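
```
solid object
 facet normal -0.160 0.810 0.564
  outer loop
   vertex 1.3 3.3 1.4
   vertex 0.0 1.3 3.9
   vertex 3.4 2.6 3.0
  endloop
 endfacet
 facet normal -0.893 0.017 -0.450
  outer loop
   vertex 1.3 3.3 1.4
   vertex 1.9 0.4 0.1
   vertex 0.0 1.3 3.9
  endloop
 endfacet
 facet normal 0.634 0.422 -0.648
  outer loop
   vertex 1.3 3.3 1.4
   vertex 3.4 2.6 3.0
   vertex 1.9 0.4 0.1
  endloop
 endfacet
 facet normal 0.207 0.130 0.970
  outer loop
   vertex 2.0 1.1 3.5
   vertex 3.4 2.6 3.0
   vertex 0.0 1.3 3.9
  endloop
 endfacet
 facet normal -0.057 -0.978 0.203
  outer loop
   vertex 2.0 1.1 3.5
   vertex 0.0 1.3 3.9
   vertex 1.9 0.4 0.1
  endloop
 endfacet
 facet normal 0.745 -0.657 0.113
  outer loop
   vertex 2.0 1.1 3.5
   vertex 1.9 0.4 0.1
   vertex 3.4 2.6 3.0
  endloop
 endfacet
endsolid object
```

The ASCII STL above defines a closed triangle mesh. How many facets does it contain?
6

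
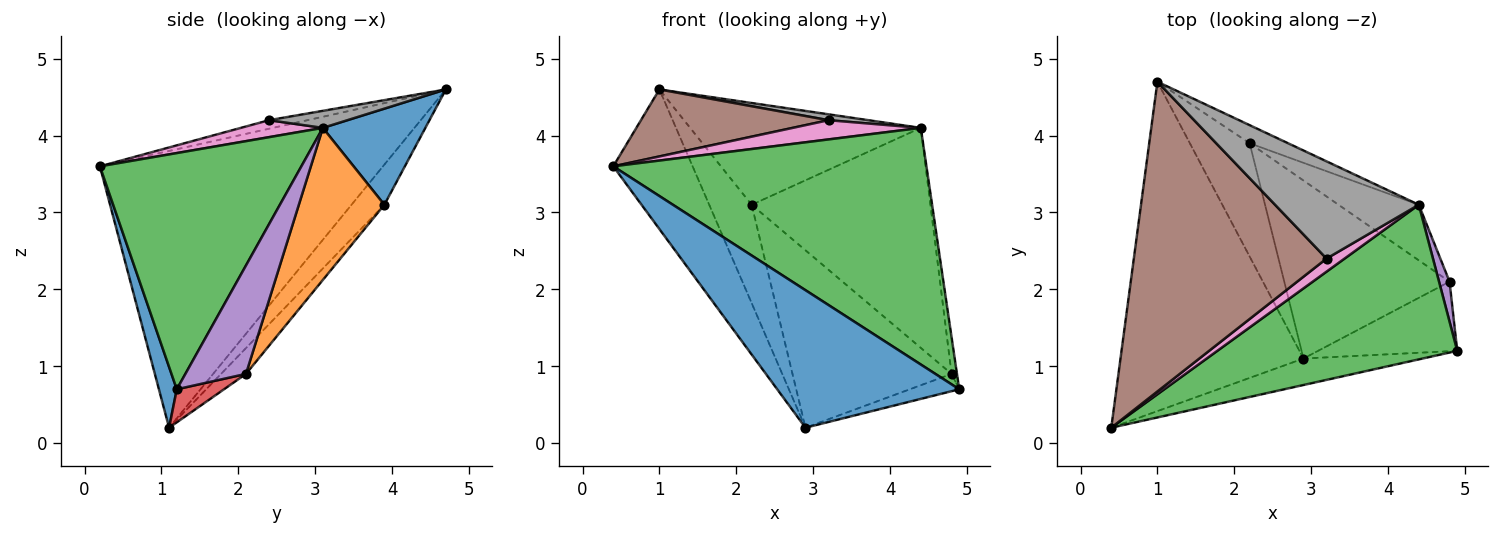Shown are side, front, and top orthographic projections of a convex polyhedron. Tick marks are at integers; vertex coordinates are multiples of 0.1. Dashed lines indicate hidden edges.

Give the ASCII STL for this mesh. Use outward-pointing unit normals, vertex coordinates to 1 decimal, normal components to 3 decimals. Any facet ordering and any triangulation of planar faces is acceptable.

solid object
 facet normal 0.096 -0.977 -0.188
  outer loop
   vertex 2.9 1.1 0.2
   vertex 4.9 1.2 0.7
   vertex 0.4 0.2 3.6
  endloop
 endfacet
 facet normal -0.812 0.228 -0.537
  outer loop
   vertex 2.9 1.1 0.2
   vertex 0.4 0.2 3.6
   vertex 1.0 4.7 4.6
  endloop
 endfacet
 facet normal 0.474 -0.737 0.482
  outer loop
   vertex 4.4 3.1 4.1
   vertex 0.4 0.2 3.6
   vertex 4.9 1.2 0.7
  endloop
 endfacet
 facet normal 0.225 0.235 -0.946
  outer loop
   vertex 4.8 2.1 0.9
   vertex 4.9 1.2 0.7
   vertex 2.9 1.1 0.2
  endloop
 endfacet
 facet normal 0.991 0.089 0.096
  outer loop
   vertex 4.8 2.1 0.9
   vertex 4.4 3.1 4.1
   vertex 4.9 1.2 0.7
  endloop
 endfacet
 facet normal -0.043 -0.211 0.976
  outer loop
   vertex 3.2 2.4 4.2
   vertex 1.0 4.7 4.6
   vertex 0.4 0.2 3.6
  endloop
 endfacet
 facet normal 0.468 -0.731 0.497
  outer loop
   vertex 3.2 2.4 4.2
   vertex 0.4 0.2 3.6
   vertex 4.4 3.1 4.1
  endloop
 endfacet
 facet normal 0.118 -0.060 0.991
  outer loop
   vertex 3.2 2.4 4.2
   vertex 4.4 3.1 4.1
   vertex 1.0 4.7 4.6
  endloop
 endfacet
 facet normal -0.452 0.585 -0.674
  outer loop
   vertex 2.2 3.9 3.1
   vertex 2.9 1.1 0.2
   vertex 1.0 4.7 4.6
  endloop
 endfacet
 facet normal -0.110 0.702 -0.704
  outer loop
   vertex 2.2 3.9 3.1
   vertex 4.8 2.1 0.9
   vertex 2.9 1.1 0.2
  endloop
 endfacet
 facet normal 0.401 0.902 -0.160
  outer loop
   vertex 2.2 3.9 3.1
   vertex 1.0 4.7 4.6
   vertex 4.4 3.1 4.1
  endloop
 endfacet
 facet normal 0.421 0.879 -0.222
  outer loop
   vertex 2.2 3.9 3.1
   vertex 4.4 3.1 4.1
   vertex 4.8 2.1 0.9
  endloop
 endfacet
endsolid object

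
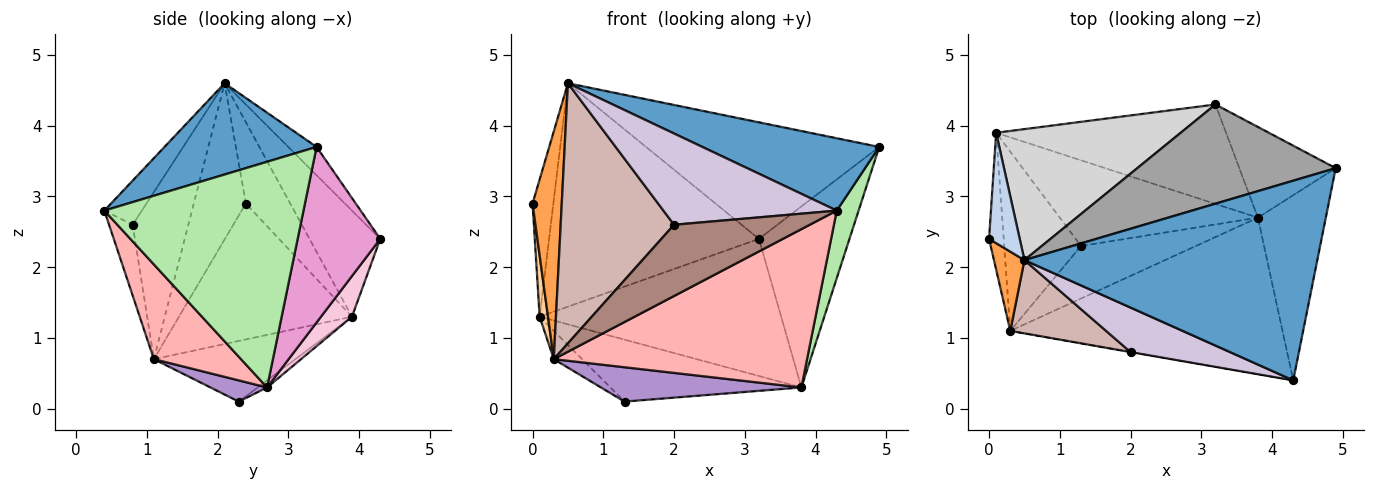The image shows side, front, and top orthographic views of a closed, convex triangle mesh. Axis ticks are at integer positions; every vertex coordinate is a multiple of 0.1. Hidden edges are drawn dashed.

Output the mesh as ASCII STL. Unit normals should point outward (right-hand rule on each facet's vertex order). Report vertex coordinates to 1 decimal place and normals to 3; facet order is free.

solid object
 facet normal 0.281 -0.327 0.902
  outer loop
   vertex 0.5 2.1 4.6
   vertex 4.3 0.4 2.8
   vertex 4.9 3.4 3.7
  endloop
 endfacet
 facet normal -0.857 0.402 0.323
  outer loop
   vertex 0.1 3.9 1.3
   vertex 0.0 2.4 2.9
   vertex 0.5 2.1 4.6
  endloop
 endfacet
 facet normal -0.860 -0.482 0.168
  outer loop
   vertex 0.3 1.1 0.7
   vertex 0.5 2.1 4.6
   vertex 0.0 2.4 2.9
  endloop
 endfacet
 facet normal -0.993 -0.048 -0.107
  outer loop
   vertex 0.3 1.1 0.7
   vertex 0.0 2.4 2.9
   vertex 0.1 3.9 1.3
  endloop
 endfacet
 facet normal -0.615 0.123 -0.779
  outer loop
   vertex 0.3 1.1 0.7
   vertex 0.1 3.9 1.3
   vertex 1.3 2.3 0.1
  endloop
 endfacet
 facet normal 0.952 -0.104 -0.287
  outer loop
   vertex 3.8 2.7 0.3
   vertex 4.9 3.4 3.7
   vertex 4.3 0.4 2.8
  endloop
 endfacet
 facet normal -0.029 0.586 -0.810
  outer loop
   vertex 3.8 2.7 0.3
   vertex 1.3 2.3 0.1
   vertex 0.1 3.9 1.3
  endloop
 endfacet
 facet normal 0.238 -0.691 -0.683
  outer loop
   vertex 3.8 2.7 0.3
   vertex 4.3 0.4 2.8
   vertex 0.3 1.1 0.7
  endloop
 endfacet
 facet normal 0.153 -0.541 -0.827
  outer loop
   vertex 3.8 2.7 0.3
   vertex 0.3 1.1 0.7
   vertex 1.3 2.3 0.1
  endloop
 endfacet
 facet normal -0.191 -0.882 0.430
  outer loop
   vertex 2.0 0.8 2.6
   vertex 4.3 0.4 2.8
   vertex 0.5 2.1 4.6
  endloop
 endfacet
 facet normal -0.171 -0.985 -0.002
  outer loop
   vertex 2.0 0.8 2.6
   vertex 0.3 1.1 0.7
   vertex 4.3 0.4 2.8
  endloop
 endfacet
 facet normal -0.427 -0.870 0.245
  outer loop
   vertex 2.0 0.8 2.6
   vertex 0.5 2.1 4.6
   vertex 0.3 1.1 0.7
  endloop
 endfacet
 facet normal 0.632 0.693 -0.347
  outer loop
   vertex 3.2 4.3 2.4
   vertex 4.9 3.4 3.7
   vertex 3.8 2.7 0.3
  endloop
 endfacet
 facet normal 0.103 0.805 -0.584
  outer loop
   vertex 3.2 4.3 2.4
   vertex 3.8 2.7 0.3
   vertex 0.1 3.9 1.3
  endloop
 endfacet
 facet normal -0.092 0.758 0.645
  outer loop
   vertex 3.2 4.3 2.4
   vertex 0.5 2.1 4.6
   vertex 4.9 3.4 3.7
  endloop
 endfacet
 facet normal -0.279 0.828 0.486
  outer loop
   vertex 3.2 4.3 2.4
   vertex 0.1 3.9 1.3
   vertex 0.5 2.1 4.6
  endloop
 endfacet
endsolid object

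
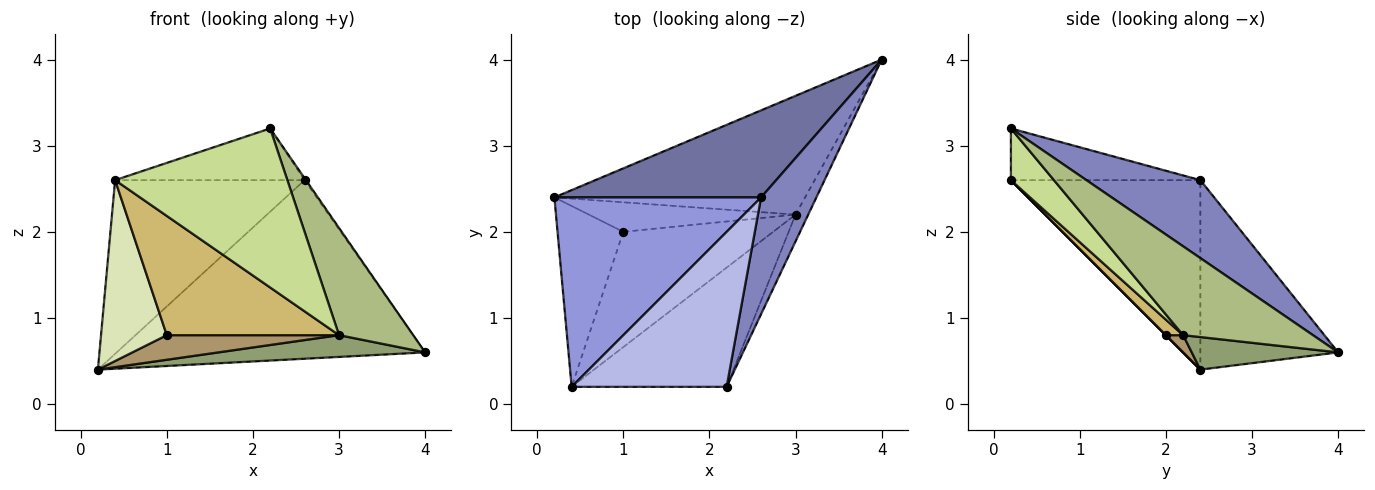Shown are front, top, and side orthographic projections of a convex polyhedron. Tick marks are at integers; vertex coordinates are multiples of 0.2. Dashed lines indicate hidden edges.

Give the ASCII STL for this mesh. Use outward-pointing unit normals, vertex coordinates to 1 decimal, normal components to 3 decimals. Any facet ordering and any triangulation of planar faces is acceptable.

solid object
 facet normal -0.373 0.834 0.407
  outer loop
   vertex 2.6 2.4 2.6
   vertex 4.0 4.0 0.6
   vertex 0.2 2.4 0.4
  endloop
 endfacet
 facet normal 0.816 0.009 0.579
  outer loop
   vertex 2.6 2.4 2.6
   vertex 2.2 0.2 3.2
   vertex 4.0 4.0 0.6
  endloop
 endfacet
 facet normal -0.560 0.560 0.611
  outer loop
   vertex 0.4 0.2 2.6
   vertex 2.6 2.4 2.6
   vertex 0.2 2.4 0.4
  endloop
 endfacet
 facet normal -0.302 0.302 0.905
  outer loop
   vertex 0.4 0.2 2.6
   vertex 2.2 0.2 3.2
   vertex 2.6 2.4 2.6
  endloop
 endfacet
 facet normal 0.127 -0.179 -0.976
  outer loop
   vertex 3.0 2.2 0.8
   vertex 0.2 2.4 0.4
   vertex 4.0 4.0 0.6
  endloop
 endfacet
 facet normal 0.862 -0.492 -0.123
  outer loop
   vertex 3.0 2.2 0.8
   vertex 4.0 4.0 0.6
   vertex 2.2 0.2 3.2
  endloop
 endfacet
 facet normal 0.196 -0.784 -0.588
  outer loop
   vertex 3.0 2.2 0.8
   vertex 2.2 0.2 3.2
   vertex 0.4 0.2 2.6
  endloop
 endfacet
 facet normal 0.000 -0.707 -0.707
  outer loop
   vertex 1.0 2.0 0.8
   vertex 0.4 0.2 2.6
   vertex 0.2 2.4 0.4
  endloop
 endfacet
 facet normal 0.064 -0.639 -0.767
  outer loop
   vertex 1.0 2.0 0.8
   vertex 0.2 2.4 0.4
   vertex 3.0 2.2 0.8
  endloop
 endfacet
 facet normal 0.072 -0.717 -0.693
  outer loop
   vertex 1.0 2.0 0.8
   vertex 3.0 2.2 0.8
   vertex 0.4 0.2 2.6
  endloop
 endfacet
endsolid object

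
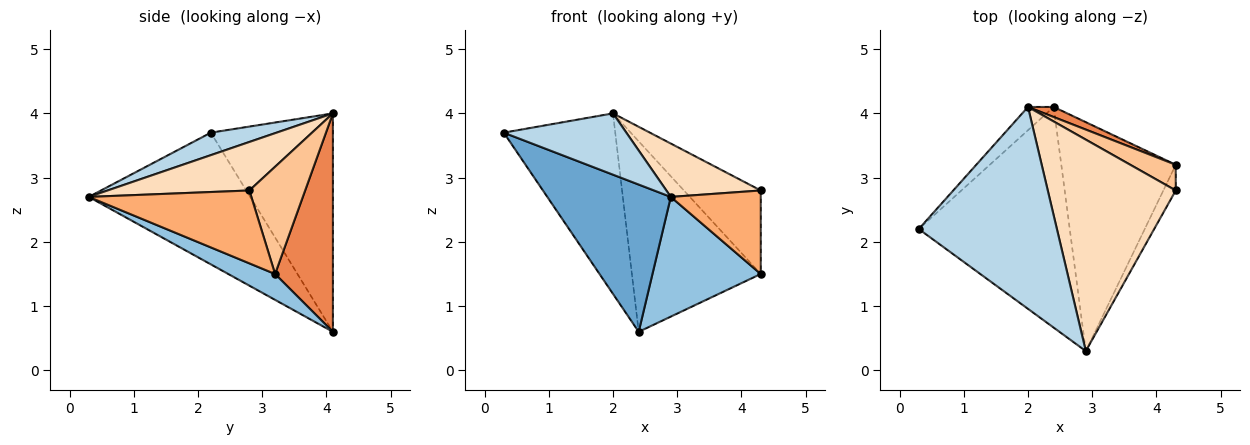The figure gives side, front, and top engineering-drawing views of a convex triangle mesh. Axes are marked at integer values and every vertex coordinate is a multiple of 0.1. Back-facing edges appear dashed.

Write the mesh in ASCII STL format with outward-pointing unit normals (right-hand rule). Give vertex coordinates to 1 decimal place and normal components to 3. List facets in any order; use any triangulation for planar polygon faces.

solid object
 facet normal -0.587 -0.449 -0.673
  outer loop
   vertex 2.4 4.1 0.6
   vertex 2.9 0.3 2.7
   vertex 0.3 2.2 3.7
  endloop
 endfacet
 facet normal 0.196 -0.454 -0.869
  outer loop
   vertex 2.4 4.1 0.6
   vertex 4.3 3.2 1.5
   vertex 2.9 0.3 2.7
  endloop
 endfacet
 facet normal 0.154 -0.287 0.945
  outer loop
   vertex 2.0 4.1 4.0
   vertex 0.3 2.2 3.7
   vertex 2.9 0.3 2.7
  endloop
 endfacet
 facet normal -0.736 0.672 -0.087
  outer loop
   vertex 2.0 4.1 4.0
   vertex 2.4 4.1 0.6
   vertex 0.3 2.2 3.7
  endloop
 endfacet
 facet normal 0.409 0.911 0.048
  outer loop
   vertex 2.0 4.1 4.0
   vertex 4.3 3.2 1.5
   vertex 2.4 4.1 0.6
  endloop
 endfacet
 facet normal 0.865 -0.479 -0.147
  outer loop
   vertex 4.3 2.8 2.8
   vertex 2.9 0.3 2.7
   vertex 4.3 3.2 1.5
  endloop
 endfacet
 facet normal 0.570 0.785 0.242
  outer loop
   vertex 4.3 2.8 2.8
   vertex 4.3 3.2 1.5
   vertex 2.0 4.1 4.0
  endloop
 endfacet
 facet normal 0.345 -0.230 0.910
  outer loop
   vertex 4.3 2.8 2.8
   vertex 2.0 4.1 4.0
   vertex 2.9 0.3 2.7
  endloop
 endfacet
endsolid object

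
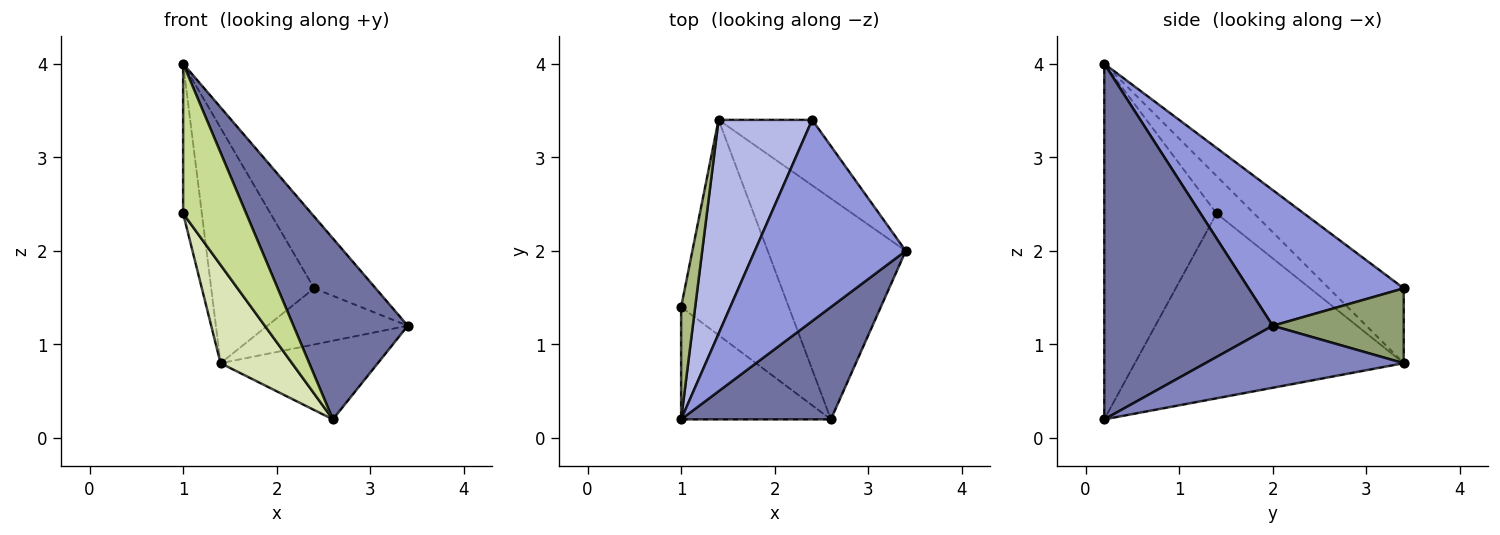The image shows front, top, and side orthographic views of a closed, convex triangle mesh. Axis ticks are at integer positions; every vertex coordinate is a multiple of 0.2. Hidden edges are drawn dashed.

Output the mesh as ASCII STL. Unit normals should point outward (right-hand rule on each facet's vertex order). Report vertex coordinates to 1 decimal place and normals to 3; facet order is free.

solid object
 facet normal 0.781 -0.530 0.329
  outer loop
   vertex 2.6 0.2 0.2
   vertex 3.4 2.0 1.2
   vertex 1.0 0.2 4.0
  endloop
 endfacet
 facet normal 0.390 0.309 -0.868
  outer loop
   vertex 2.6 0.2 0.2
   vertex 1.4 3.4 0.8
   vertex 3.4 2.0 1.2
  endloop
 endfacet
 facet normal 0.646 0.256 0.719
  outer loop
   vertex 2.4 3.4 1.6
   vertex 1.0 0.2 4.0
   vertex 3.4 2.0 1.2
  endloop
 endfacet
 facet normal -0.474 0.652 0.592
  outer loop
   vertex 2.4 3.4 1.6
   vertex 1.4 3.4 0.8
   vertex 1.0 0.2 4.0
  endloop
 endfacet
 facet normal 0.519 0.556 -0.649
  outer loop
   vertex 2.4 3.4 1.6
   vertex 3.4 2.0 1.2
   vertex 1.4 3.4 0.8
  endloop
 endfacet
 facet normal -0.848 0.424 0.318
  outer loop
   vertex 1.0 1.4 2.4
   vertex 1.0 0.2 4.0
   vertex 1.4 3.4 0.8
  endloop
 endfacet
 facet normal -0.819 -0.460 -0.345
  outer loop
   vertex 1.0 1.4 2.4
   vertex 2.6 0.2 0.2
   vertex 1.0 0.2 4.0
  endloop
 endfacet
 facet normal -0.842 -0.224 -0.490
  outer loop
   vertex 1.0 1.4 2.4
   vertex 1.4 3.4 0.8
   vertex 2.6 0.2 0.2
  endloop
 endfacet
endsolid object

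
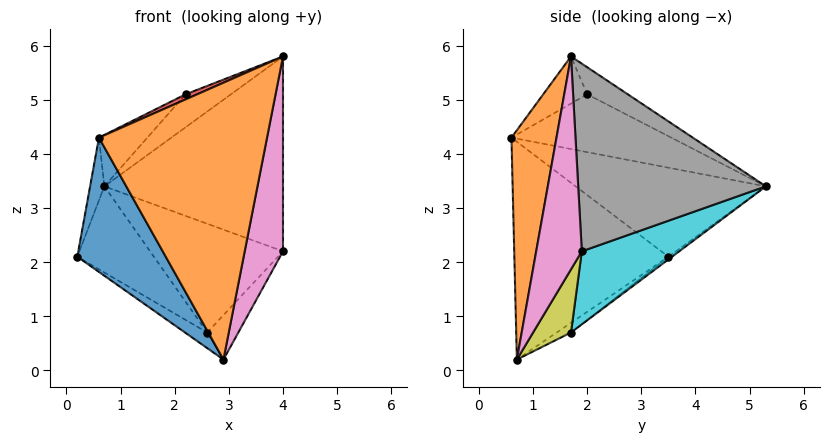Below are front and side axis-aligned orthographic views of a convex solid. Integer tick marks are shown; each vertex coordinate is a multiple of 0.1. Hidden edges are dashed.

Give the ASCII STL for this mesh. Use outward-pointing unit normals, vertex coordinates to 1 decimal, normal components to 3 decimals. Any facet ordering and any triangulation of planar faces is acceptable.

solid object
 facet normal -0.776 -0.446 -0.446
  outer loop
   vertex 2.9 0.7 0.2
   vertex 0.6 0.6 4.3
   vertex 0.2 3.5 2.1
  endloop
 endfacet
 facet normal 0.257 -0.959 0.121
  outer loop
   vertex 2.9 0.7 0.2
   vertex 4.0 1.7 5.8
   vertex 0.6 0.6 4.3
  endloop
 endfacet
 facet normal -0.960 0.072 0.270
  outer loop
   vertex 0.7 5.3 3.4
   vertex 0.2 3.5 2.1
   vertex 0.6 0.6 4.3
  endloop
 endfacet
 facet normal -0.375 -0.098 0.922
  outer loop
   vertex 2.2 2.0 5.1
   vertex 0.6 0.6 4.3
   vertex 4.0 1.7 5.8
  endloop
 endfacet
 facet normal -0.294 0.329 0.897
  outer loop
   vertex 2.2 2.0 5.1
   vertex 4.0 1.7 5.8
   vertex 0.7 5.3 3.4
  endloop
 endfacet
 facet normal -0.554 0.168 0.815
  outer loop
   vertex 2.2 2.0 5.1
   vertex 0.7 5.3 3.4
   vertex 0.6 0.6 4.3
  endloop
 endfacet
 facet normal 0.766 -0.642 -0.036
  outer loop
   vertex 4.0 1.9 2.2
   vertex 4.0 1.7 5.8
   vertex 2.9 0.7 0.2
  endloop
 endfacet
 facet normal 0.724 0.689 0.038
  outer loop
   vertex 4.0 1.9 2.2
   vertex 0.7 5.3 3.4
   vertex 4.0 1.7 5.8
  endloop
 endfacet
 facet normal 0.602 0.494 -0.627
  outer loop
   vertex 2.6 1.7 0.7
   vertex 4.0 1.9 2.2
   vertex 2.9 0.7 0.2
  endloop
 endfacet
 facet normal 0.494 0.673 -0.550
  outer loop
   vertex 2.6 1.7 0.7
   vertex 0.7 5.3 3.4
   vertex 4.0 1.9 2.2
  endloop
 endfacet
 facet normal -0.241 0.375 -0.895
  outer loop
   vertex 2.6 1.7 0.7
   vertex 2.9 0.7 0.2
   vertex 0.2 3.5 2.1
  endloop
 endfacet
 facet normal -0.028 0.590 -0.807
  outer loop
   vertex 2.6 1.7 0.7
   vertex 0.2 3.5 2.1
   vertex 0.7 5.3 3.4
  endloop
 endfacet
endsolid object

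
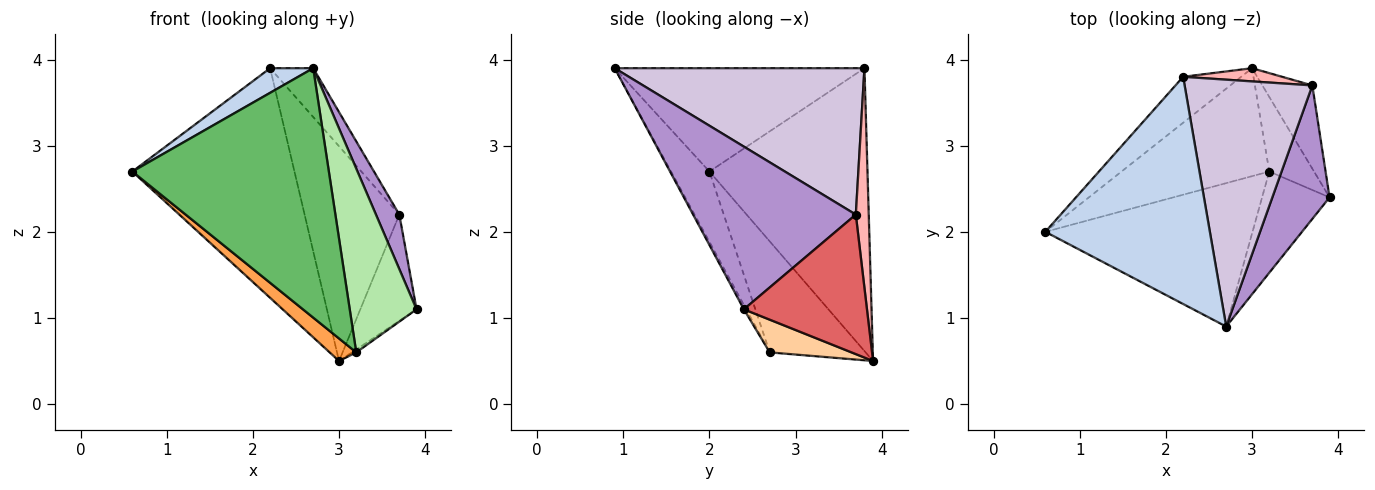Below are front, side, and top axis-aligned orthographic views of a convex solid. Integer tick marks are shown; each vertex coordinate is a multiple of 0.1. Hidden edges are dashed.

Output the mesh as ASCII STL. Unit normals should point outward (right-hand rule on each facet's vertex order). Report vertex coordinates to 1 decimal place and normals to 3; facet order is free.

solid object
 facet normal -0.691 0.709 -0.142
  outer loop
   vertex 2.2 3.8 3.9
   vertex 3.0 3.9 0.5
   vertex 0.6 2.0 2.7
  endloop
 endfacet
 facet normal -0.530 -0.091 0.843
  outer loop
   vertex 2.7 0.9 3.9
   vertex 2.2 3.8 3.9
   vertex 0.6 2.0 2.7
  endloop
 endfacet
 facet normal -0.593 -0.164 -0.789
  outer loop
   vertex 3.2 2.7 0.6
   vertex 0.6 2.0 2.7
   vertex 3.0 3.9 0.5
  endloop
 endfacet
 facet normal 0.590 0.031 -0.807
  outer loop
   vertex 3.2 2.7 0.6
   vertex 3.0 3.9 0.5
   vertex 3.9 2.4 1.1
  endloop
 endfacet
 facet normal -0.167 -0.855 -0.492
  outer loop
   vertex 3.2 2.7 0.6
   vertex 2.7 0.9 3.9
   vertex 0.6 2.0 2.7
  endloop
 endfacet
 facet normal -0.031 -0.876 -0.482
  outer loop
   vertex 3.2 2.7 0.6
   vertex 3.9 2.4 1.1
   vertex 2.7 0.9 3.9
  endloop
 endfacet
 facet normal 0.865 0.395 -0.310
  outer loop
   vertex 3.7 3.7 2.2
   vertex 3.9 2.4 1.1
   vertex 3.0 3.9 0.5
  endloop
 endfacet
 facet normal 0.135 0.989 0.061
  outer loop
   vertex 3.7 3.7 2.2
   vertex 3.0 3.9 0.5
   vertex 2.2 3.8 3.9
  endloop
 endfacet
 facet normal 0.935 -0.134 0.329
  outer loop
   vertex 3.7 3.7 2.2
   vertex 2.7 0.9 3.9
   vertex 3.9 2.4 1.1
  endloop
 endfacet
 facet normal 0.747 0.129 0.652
  outer loop
   vertex 3.7 3.7 2.2
   vertex 2.2 3.8 3.9
   vertex 2.7 0.9 3.9
  endloop
 endfacet
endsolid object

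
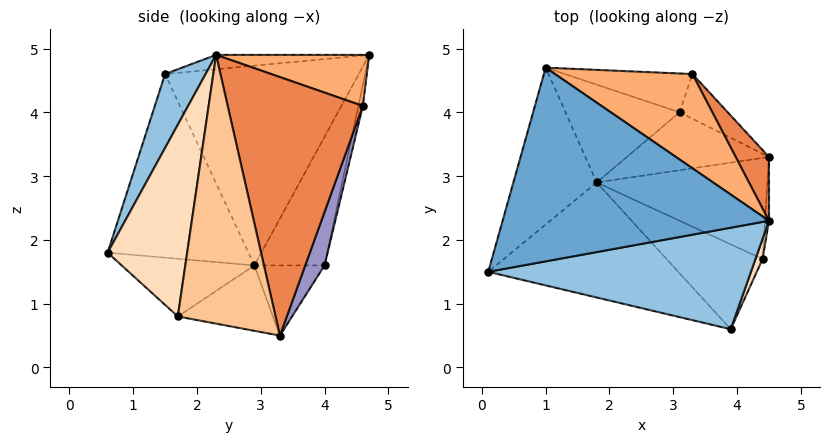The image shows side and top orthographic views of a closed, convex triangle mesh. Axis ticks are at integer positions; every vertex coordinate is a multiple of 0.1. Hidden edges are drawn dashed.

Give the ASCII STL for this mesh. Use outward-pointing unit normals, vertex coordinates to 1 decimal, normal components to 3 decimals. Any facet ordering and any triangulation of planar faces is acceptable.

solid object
 facet normal -0.054 -0.078 0.995
  outer loop
   vertex 4.5 2.3 4.9
   vertex 1.0 4.7 4.9
   vertex 0.1 1.5 4.6
  endloop
 endfacet
 facet normal 0.129 -0.880 0.458
  outer loop
   vertex 3.9 0.6 1.8
   vertex 4.5 2.3 4.9
   vertex 0.1 1.5 4.6
  endloop
 endfacet
 facet normal -0.885 0.284 -0.369
  outer loop
   vertex 1.8 2.9 1.6
   vertex 0.1 1.5 4.6
   vertex 1.0 4.7 4.9
  endloop
 endfacet
 facet normal -0.570 -0.572 -0.590
  outer loop
   vertex 1.8 2.9 1.6
   vertex 3.9 0.6 1.8
   vertex 0.1 1.5 4.6
  endloop
 endfacet
 facet normal 0.865 0.490 0.111
  outer loop
   vertex 3.3 4.6 4.1
   vertex 4.5 2.3 4.9
   vertex 4.5 3.3 0.5
  endloop
 endfacet
 facet normal 0.310 0.453 0.836
  outer loop
   vertex 3.3 4.6 4.1
   vertex 1.0 4.7 4.9
   vertex 4.5 2.3 4.9
  endloop
 endfacet
 facet normal 0.998 -0.065 -0.015
  outer loop
   vertex 4.4 1.7 0.8
   vertex 4.5 3.3 0.5
   vertex 4.5 2.3 4.9
  endloop
 endfacet
 facet normal 0.921 -0.388 0.034
  outer loop
   vertex 4.4 1.7 0.8
   vertex 4.5 2.3 4.9
   vertex 3.9 0.6 1.8
  endloop
 endfacet
 facet normal -0.354 -0.151 -0.923
  outer loop
   vertex 4.4 1.7 0.8
   vertex 1.8 2.9 1.6
   vertex 4.5 3.3 0.5
  endloop
 endfacet
 facet normal -0.452 -0.479 -0.753
  outer loop
   vertex 4.4 1.7 0.8
   vertex 3.9 0.6 1.8
   vertex 1.8 2.9 1.6
  endloop
 endfacet
 facet normal -0.392 0.464 -0.794
  outer loop
   vertex 3.1 4.0 1.6
   vertex 4.5 3.3 0.5
   vertex 1.8 2.9 1.6
  endloop
 endfacet
 facet normal -0.560 0.662 -0.497
  outer loop
   vertex 3.1 4.0 1.6
   vertex 1.8 2.9 1.6
   vertex 1.0 4.7 4.9
  endloop
 endfacet
 facet normal 0.273 0.930 -0.245
  outer loop
   vertex 3.1 4.0 1.6
   vertex 3.3 4.6 4.1
   vertex 4.5 3.3 0.5
  endloop
 endfacet
 facet normal -0.038 0.972 -0.230
  outer loop
   vertex 3.1 4.0 1.6
   vertex 1.0 4.7 4.9
   vertex 3.3 4.6 4.1
  endloop
 endfacet
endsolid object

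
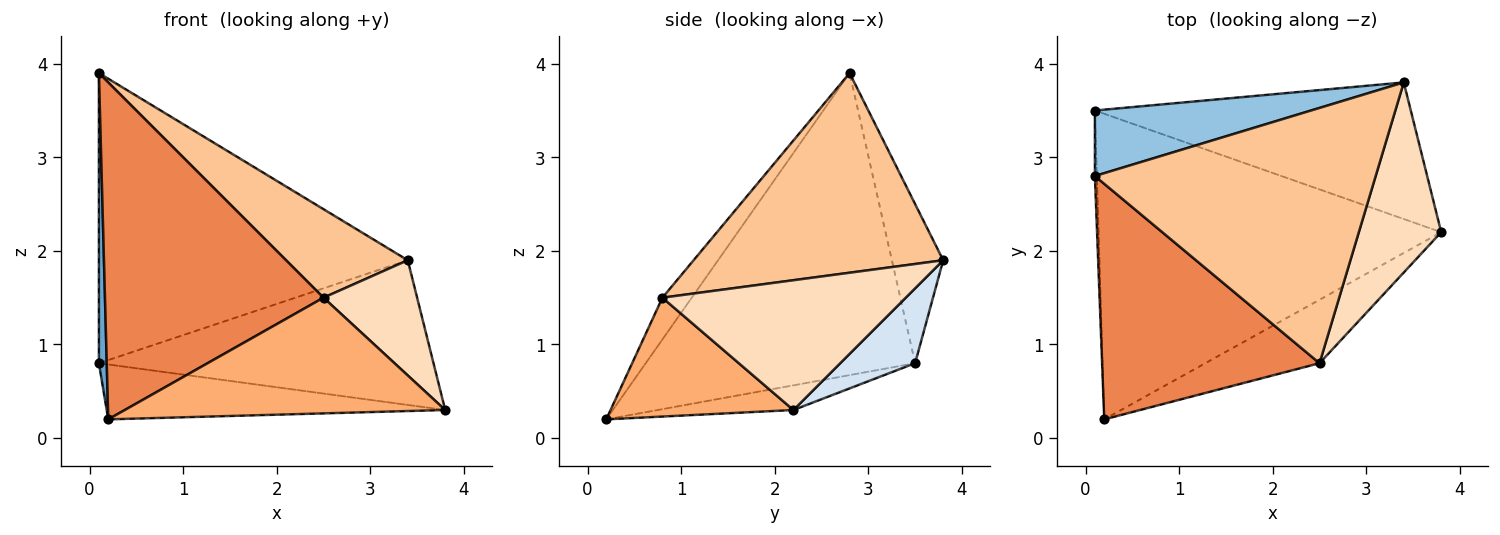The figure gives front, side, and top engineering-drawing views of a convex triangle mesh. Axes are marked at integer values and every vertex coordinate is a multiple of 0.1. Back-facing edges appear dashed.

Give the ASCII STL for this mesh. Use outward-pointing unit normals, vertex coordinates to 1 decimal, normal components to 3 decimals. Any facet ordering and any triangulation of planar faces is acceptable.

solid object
 facet normal -1.000 -0.029 -0.007
  outer loop
   vertex 0.1 3.5 0.8
   vertex 0.2 0.2 0.2
   vertex 0.1 2.8 3.9
  endloop
 endfacet
 facet normal -0.160 0.963 0.217
  outer loop
   vertex 0.1 3.5 0.8
   vertex 0.1 2.8 3.9
   vertex 3.4 3.8 1.9
  endloop
 endfacet
 facet normal -0.071 0.176 -0.982
  outer loop
   vertex 0.1 3.5 0.8
   vertex 3.8 2.2 0.3
   vertex 0.2 0.2 0.2
  endloop
 endfacet
 facet normal 0.161 0.718 -0.678
  outer loop
   vertex 0.1 3.5 0.8
   vertex 3.4 3.8 1.9
   vertex 3.8 2.2 0.3
  endloop
 endfacet
 facet normal -0.109 -0.815 0.570
  outer loop
   vertex 2.5 0.8 1.5
   vertex 0.1 2.8 3.9
   vertex 0.2 0.2 0.2
  endloop
 endfacet
 facet normal 0.448 -0.784 -0.430
  outer loop
   vertex 2.5 0.8 1.5
   vertex 0.2 0.2 0.2
   vertex 3.8 2.2 0.3
  endloop
 endfacet
 facet normal 0.558 -0.272 0.784
  outer loop
   vertex 2.5 0.8 1.5
   vertex 3.4 3.8 1.9
   vertex 0.1 2.8 3.9
  endloop
 endfacet
 facet normal 0.803 -0.309 0.510
  outer loop
   vertex 2.5 0.8 1.5
   vertex 3.8 2.2 0.3
   vertex 3.4 3.8 1.9
  endloop
 endfacet
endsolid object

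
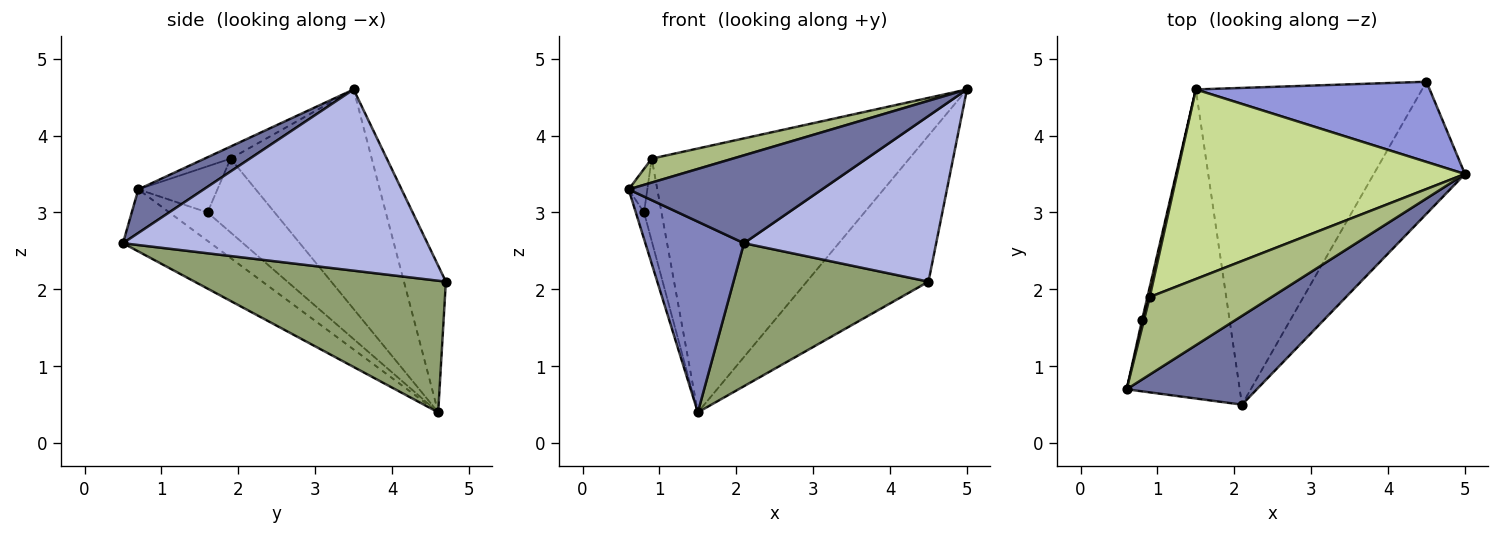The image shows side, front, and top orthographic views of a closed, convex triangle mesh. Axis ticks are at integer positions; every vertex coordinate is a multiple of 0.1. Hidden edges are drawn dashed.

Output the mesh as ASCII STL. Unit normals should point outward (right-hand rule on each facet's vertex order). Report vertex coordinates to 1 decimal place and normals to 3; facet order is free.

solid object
 facet normal 0.231 -0.685 0.691
  outer loop
   vertex 2.1 0.5 2.6
   vertex 5.0 3.5 4.6
   vertex 0.6 0.7 3.3
  endloop
 endfacet
 facet normal -0.423 -0.476 -0.771
  outer loop
   vertex 2.1 0.5 2.6
   vertex 0.6 0.7 3.3
   vertex 1.5 4.6 0.4
  endloop
 endfacet
 facet normal -0.289 0.839 0.461
  outer loop
   vertex 4.5 4.7 2.1
   vertex 1.5 4.6 0.4
   vertex 5.0 3.5 4.6
  endloop
 endfacet
 facet normal 0.778 -0.491 -0.391
  outer loop
   vertex 4.5 4.7 2.1
   vertex 5.0 3.5 4.6
   vertex 2.1 0.5 2.6
  endloop
 endfacet
 facet normal 0.468 -0.364 -0.805
  outer loop
   vertex 4.5 4.7 2.1
   vertex 2.1 0.5 2.6
   vertex 1.5 4.6 0.4
  endloop
 endfacet
 facet normal -0.094 -0.294 0.951
  outer loop
   vertex 0.9 1.9 3.7
   vertex 0.6 0.7 3.3
   vertex 5.0 3.5 4.6
  endloop
 endfacet
 facet normal -0.407 0.742 0.533
  outer loop
   vertex 0.9 1.9 3.7
   vertex 5.0 3.5 4.6
   vertex 1.5 4.6 0.4
  endloop
 endfacet
 facet normal -0.977 0.210 -0.020
  outer loop
   vertex 0.8 1.6 3.0
   vertex 1.5 4.6 0.4
   vertex 0.6 0.7 3.3
  endloop
 endfacet
 facet normal -0.972 0.230 0.041
  outer loop
   vertex 0.8 1.6 3.0
   vertex 0.6 0.7 3.3
   vertex 0.9 1.9 3.7
  endloop
 endfacet
 facet normal -0.967 0.252 0.030
  outer loop
   vertex 0.8 1.6 3.0
   vertex 0.9 1.9 3.7
   vertex 1.5 4.6 0.4
  endloop
 endfacet
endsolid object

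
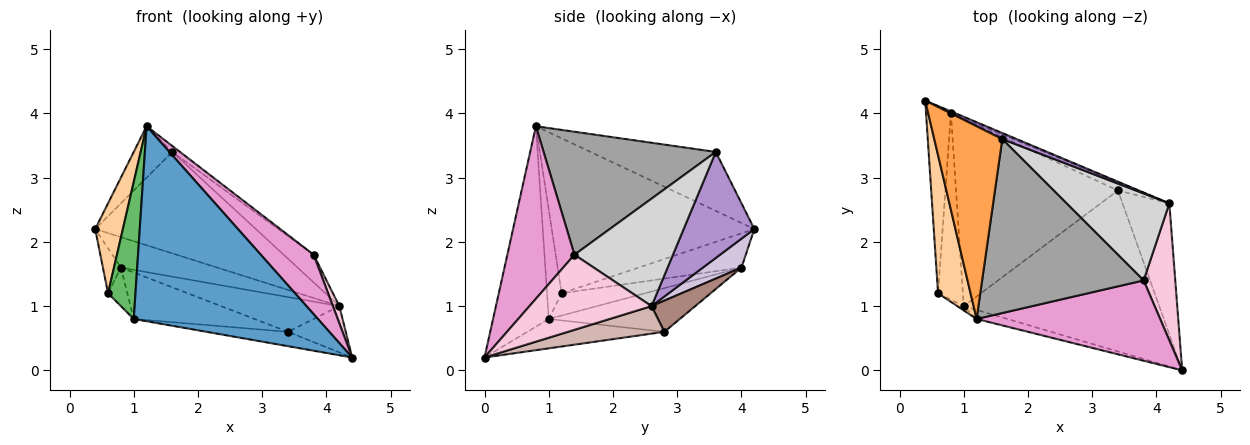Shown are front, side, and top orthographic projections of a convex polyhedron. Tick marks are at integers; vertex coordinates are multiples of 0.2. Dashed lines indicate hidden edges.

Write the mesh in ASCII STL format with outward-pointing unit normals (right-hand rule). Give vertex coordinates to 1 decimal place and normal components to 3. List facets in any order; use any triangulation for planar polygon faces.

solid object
 facet normal -0.289 -0.956 -0.044
  outer loop
   vertex 1.0 1.0 0.8
   vertex 4.4 0.0 0.2
   vertex 1.2 0.8 3.8
  endloop
 endfacet
 facet normal -0.148 0.088 -0.985
  outer loop
   vertex 1.0 1.0 0.8
   vertex 3.4 2.8 0.6
   vertex 4.4 0.0 0.2
  endloop
 endfacet
 facet normal -0.642 0.198 0.741
  outer loop
   vertex 1.6 3.6 3.4
   vertex 0.4 4.2 2.2
   vertex 1.2 0.8 3.8
  endloop
 endfacet
 facet normal -0.970 -0.132 0.203
  outer loop
   vertex 0.6 1.2 1.2
   vertex 1.2 0.8 3.8
   vertex 0.4 4.2 2.2
  endloop
 endfacet
 facet normal -0.469 -0.883 -0.028
  outer loop
   vertex 0.6 1.2 1.2
   vertex 1.0 1.0 0.8
   vertex 1.2 0.8 3.8
  endloop
 endfacet
 facet normal -0.253 0.233 -0.939
  outer loop
   vertex 0.8 4.0 1.6
   vertex 3.4 2.8 0.6
   vertex 1.0 1.0 0.8
  endloop
 endfacet
 facet normal -0.802 0.140 -0.581
  outer loop
   vertex 0.8 4.0 1.6
   vertex 0.6 1.2 1.2
   vertex 0.4 4.2 2.2
  endloop
 endfacet
 facet normal -0.660 0.152 -0.736
  outer loop
   vertex 0.8 4.0 1.6
   vertex 1.0 1.0 0.8
   vertex 0.6 1.2 1.2
  endloop
 endfacet
 facet normal 0.402 0.914 0.055
  outer loop
   vertex 4.2 2.6 1.0
   vertex 0.4 4.2 2.2
   vertex 1.6 3.6 3.4
  endloop
 endfacet
 facet normal 0.371 0.927 -0.062
  outer loop
   vertex 4.2 2.6 1.0
   vertex 0.8 4.0 1.6
   vertex 0.4 4.2 2.2
  endloop
 endfacet
 facet normal 0.338 0.915 -0.219
  outer loop
   vertex 4.2 2.6 1.0
   vertex 3.4 2.8 0.6
   vertex 0.8 4.0 1.6
  endloop
 endfacet
 facet normal 0.485 0.291 -0.825
  outer loop
   vertex 4.2 2.6 1.0
   vertex 4.4 0.0 0.2
   vertex 3.4 2.8 0.6
  endloop
 endfacet
 facet normal 0.603 -0.475 0.641
  outer loop
   vertex 3.8 1.4 1.8
   vertex 1.2 0.8 3.8
   vertex 4.4 0.0 0.2
  endloop
 endfacet
 facet normal 0.921 -0.048 0.388
  outer loop
   vertex 3.8 1.4 1.8
   vertex 4.4 0.0 0.2
   vertex 4.2 2.6 1.0
  endloop
 endfacet
 facet normal 0.606 0.027 0.795
  outer loop
   vertex 3.8 1.4 1.8
   vertex 1.6 3.6 3.4
   vertex 1.2 0.8 3.8
  endloop
 endfacet
 facet normal 0.706 0.215 0.675
  outer loop
   vertex 3.8 1.4 1.8
   vertex 4.2 2.6 1.0
   vertex 1.6 3.6 3.4
  endloop
 endfacet
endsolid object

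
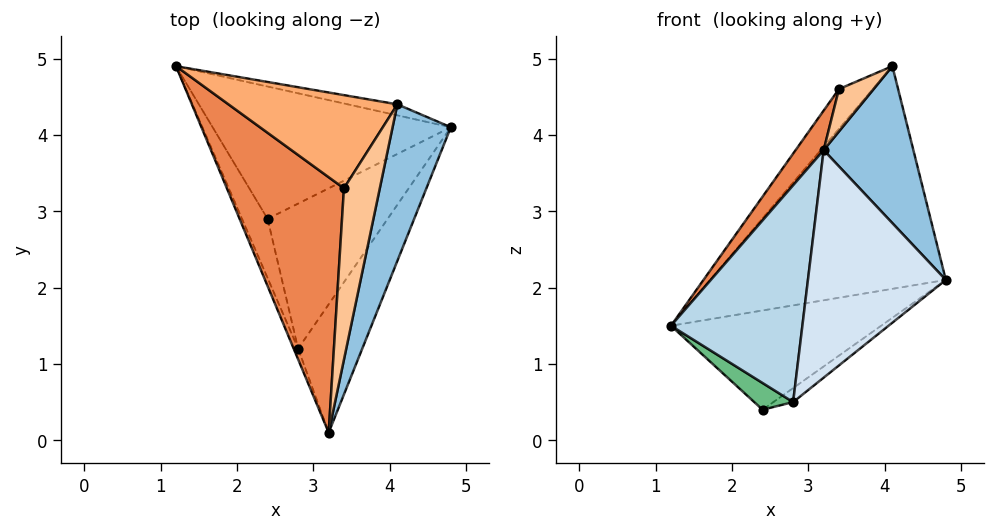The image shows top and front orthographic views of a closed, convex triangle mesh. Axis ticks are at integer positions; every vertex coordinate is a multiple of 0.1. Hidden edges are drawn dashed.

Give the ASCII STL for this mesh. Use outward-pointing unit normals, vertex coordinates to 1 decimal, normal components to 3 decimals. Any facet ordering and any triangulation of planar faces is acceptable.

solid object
 facet normal 0.224 0.973 -0.048
  outer loop
   vertex 4.1 4.4 4.9
   vertex 4.8 4.1 2.1
   vertex 1.2 4.9 1.5
  endloop
 endfacet
 facet normal 0.930 -0.261 0.260
  outer loop
   vertex 4.1 4.4 4.9
   vertex 3.2 0.1 3.8
   vertex 4.8 4.1 2.1
  endloop
 endfacet
 facet normal -0.920 -0.392 -0.019
  outer loop
   vertex 2.8 1.2 0.5
   vertex 3.2 0.1 3.8
   vertex 1.2 4.9 1.5
  endloop
 endfacet
 facet normal 0.856 -0.450 -0.254
  outer loop
   vertex 2.8 1.2 0.5
   vertex 4.8 4.1 2.1
   vertex 3.2 0.1 3.8
  endloop
 endfacet
 facet normal -0.833 -0.085 0.547
  outer loop
   vertex 3.4 3.3 4.6
   vertex 1.2 4.9 1.5
   vertex 3.2 0.1 3.8
  endloop
 endfacet
 facet normal -0.711 0.276 0.647
  outer loop
   vertex 3.4 3.3 4.6
   vertex 4.1 4.4 4.9
   vertex 1.2 4.9 1.5
  endloop
 endfacet
 facet normal -0.038 -0.240 0.970
  outer loop
   vertex 3.4 3.3 4.6
   vertex 3.2 0.1 3.8
   vertex 4.1 4.4 4.9
  endloop
 endfacet
 facet normal 0.258 0.580 -0.773
  outer loop
   vertex 2.4 2.9 0.4
   vertex 1.2 4.9 1.5
   vertex 4.8 4.1 2.1
  endloop
 endfacet
 facet normal -0.836 -0.226 -0.501
  outer loop
   vertex 2.4 2.9 0.4
   vertex 2.8 1.2 0.5
   vertex 1.2 4.9 1.5
  endloop
 endfacet
 facet normal 0.549 0.080 -0.832
  outer loop
   vertex 2.4 2.9 0.4
   vertex 4.8 4.1 2.1
   vertex 2.8 1.2 0.5
  endloop
 endfacet
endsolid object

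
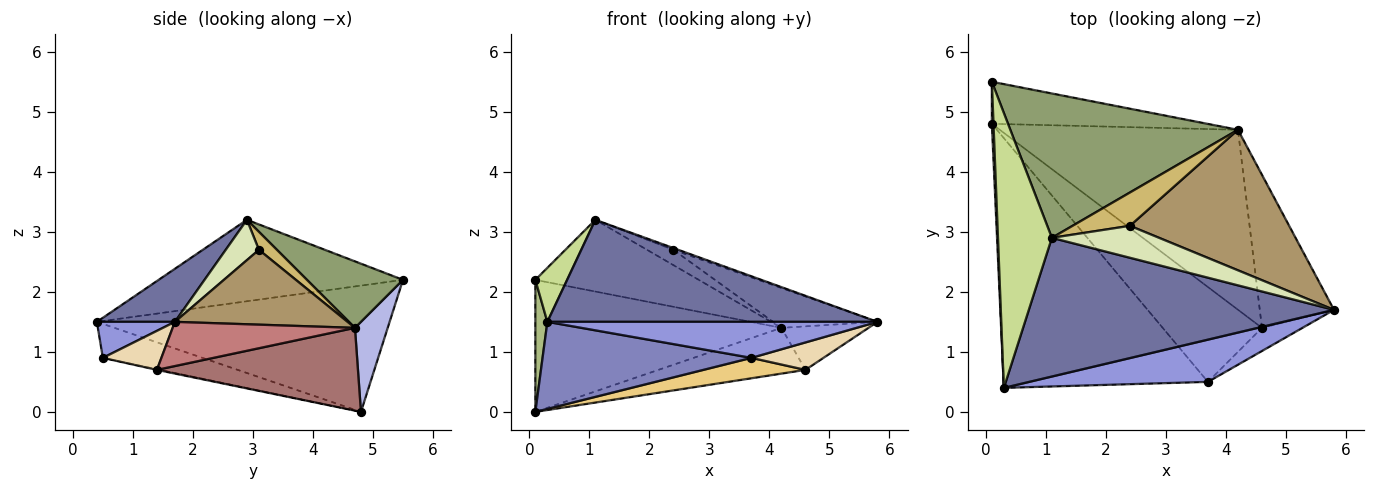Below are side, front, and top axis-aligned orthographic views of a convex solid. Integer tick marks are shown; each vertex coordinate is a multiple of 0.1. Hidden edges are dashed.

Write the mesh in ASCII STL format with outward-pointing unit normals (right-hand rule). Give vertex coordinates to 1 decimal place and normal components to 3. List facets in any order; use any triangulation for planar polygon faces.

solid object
 facet normal 0.139 -0.587 0.798
  outer loop
   vertex 1.1 2.9 3.2
   vertex 0.3 0.4 1.5
   vertex 5.8 1.7 1.5
  endloop
 endfacet
 facet normal -0.155 -0.325 -0.933
  outer loop
   vertex 3.7 0.5 0.9
   vertex 0.3 0.4 1.5
   vertex 0.1 4.8 0.0
  endloop
 endfacet
 facet normal 0.152 -0.641 0.752
  outer loop
   vertex 3.7 0.5 0.9
   vertex 5.8 1.7 1.5
   vertex 0.3 0.4 1.5
  endloop
 endfacet
 facet normal 0.126 0.945 -0.301
  outer loop
   vertex 0.1 5.5 2.2
   vertex 4.2 4.7 1.4
   vertex 0.1 4.8 0.0
  endloop
 endfacet
 facet normal 0.253 0.431 0.866
  outer loop
   vertex 0.1 5.5 2.2
   vertex 1.1 2.9 3.2
   vertex 4.2 4.7 1.4
  endloop
 endfacet
 facet normal -0.999 -0.041 0.013
  outer loop
   vertex 0.1 5.5 2.2
   vertex 0.1 4.8 0.0
   vertex 0.3 0.4 1.5
  endloop
 endfacet
 facet normal -0.829 -0.108 0.549
  outer loop
   vertex 0.1 5.5 2.2
   vertex 0.3 0.4 1.5
   vertex 1.1 2.9 3.2
  endloop
 endfacet
 facet normal 0.351 0.052 0.935
  outer loop
   vertex 2.4 3.1 2.7
   vertex 1.1 2.9 3.2
   vertex 5.8 1.7 1.5
  endloop
 endfacet
 facet normal 0.412 0.249 0.877
  outer loop
   vertex 2.4 3.1 2.7
   vertex 5.8 1.7 1.5
   vertex 4.2 4.7 1.4
  endloop
 endfacet
 facet normal 0.274 0.401 0.874
  outer loop
   vertex 2.4 3.1 2.7
   vertex 4.2 4.7 1.4
   vertex 1.1 2.9 3.2
  endloop
 endfacet
 facet normal -0.007 -0.210 -0.978
  outer loop
   vertex 4.6 1.4 0.7
   vertex 3.7 0.5 0.9
   vertex 0.1 4.8 0.0
  endloop
 endfacet
 facet normal 0.528 -0.649 -0.548
  outer loop
   vertex 4.6 1.4 0.7
   vertex 5.8 1.7 1.5
   vertex 3.7 0.5 0.9
  endloop
 endfacet
 facet normal 0.319 0.234 -0.918
  outer loop
   vertex 4.6 1.4 0.7
   vertex 0.1 4.8 0.0
   vertex 4.2 4.7 1.4
  endloop
 endfacet
 facet normal 0.497 0.237 -0.835
  outer loop
   vertex 4.6 1.4 0.7
   vertex 4.2 4.7 1.4
   vertex 5.8 1.7 1.5
  endloop
 endfacet
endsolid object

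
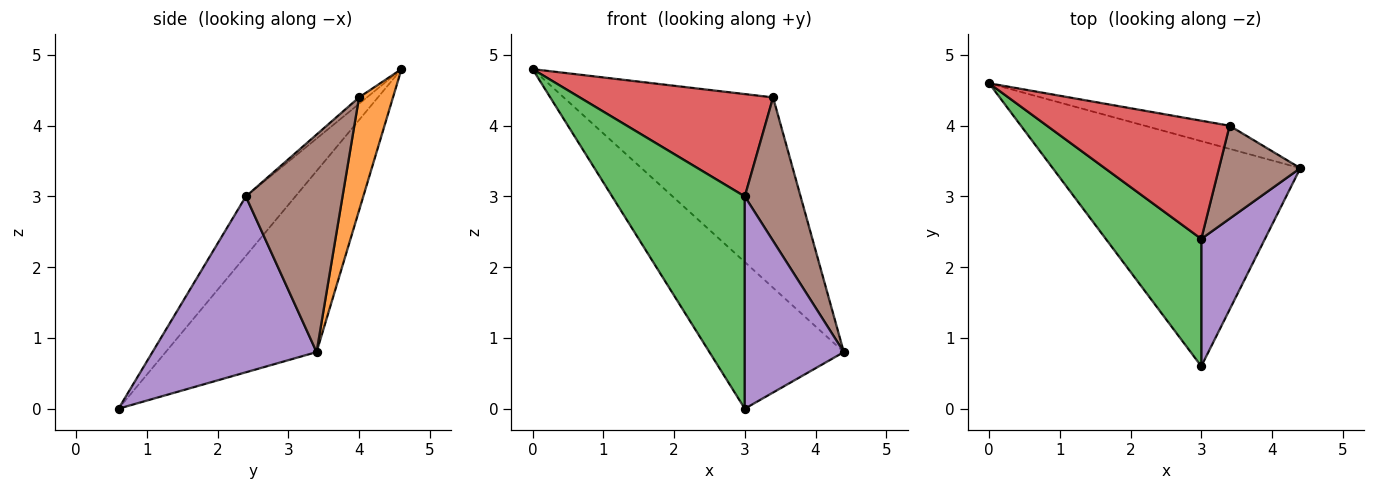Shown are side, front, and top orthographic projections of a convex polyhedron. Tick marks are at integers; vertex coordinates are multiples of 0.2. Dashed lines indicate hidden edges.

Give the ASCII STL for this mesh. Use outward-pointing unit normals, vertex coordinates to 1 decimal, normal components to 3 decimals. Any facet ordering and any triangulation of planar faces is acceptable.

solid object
 facet normal -0.523 0.465 -0.714
  outer loop
   vertex 3.0 0.6 0.0
   vertex 0.0 4.6 4.8
   vertex 4.4 3.4 0.8
  endloop
 endfacet
 facet normal 0.159 0.980 -0.119
  outer loop
   vertex 3.4 4.0 4.4
   vertex 4.4 3.4 0.8
   vertex 0.0 4.6 4.8
  endloop
 endfacet
 facet normal -0.305 -0.817 0.490
  outer loop
   vertex 3.0 2.4 3.0
   vertex 0.0 4.6 4.8
   vertex 3.0 0.6 0.0
  endloop
 endfacet
 facet normal -0.027 -0.654 0.756
  outer loop
   vertex 3.0 2.4 3.0
   vertex 3.4 4.0 4.4
   vertex 0.0 4.6 4.8
  endloop
 endfacet
 facet normal 0.818 -0.493 0.296
  outer loop
   vertex 3.0 2.4 3.0
   vertex 3.0 0.6 0.0
   vertex 4.4 3.4 0.8
  endloop
 endfacet
 facet normal 0.824 -0.476 0.308
  outer loop
   vertex 3.0 2.4 3.0
   vertex 4.4 3.4 0.8
   vertex 3.4 4.0 4.4
  endloop
 endfacet
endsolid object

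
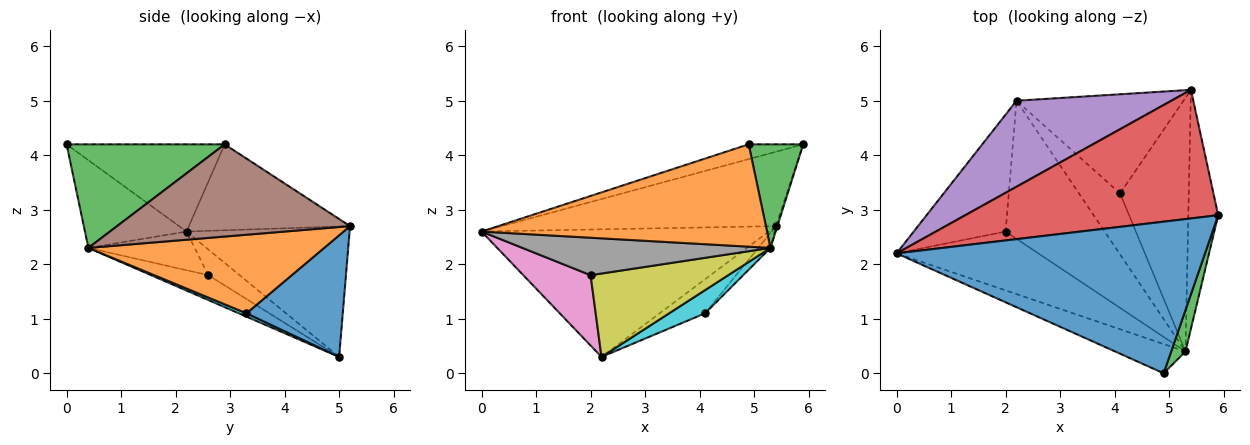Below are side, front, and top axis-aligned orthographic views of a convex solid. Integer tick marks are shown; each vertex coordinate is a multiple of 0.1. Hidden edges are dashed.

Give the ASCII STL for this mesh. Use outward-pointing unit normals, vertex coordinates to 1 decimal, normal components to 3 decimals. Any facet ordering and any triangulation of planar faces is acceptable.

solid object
 facet normal -0.271 0.093 0.958
  outer loop
   vertex 4.9 0.0 4.2
   vertex 5.9 2.9 4.2
   vertex 0.0 2.2 2.6
  endloop
 endfacet
 facet normal -0.324 -0.910 -0.260
  outer loop
   vertex 5.3 0.4 2.3
   vertex 4.9 0.0 4.2
   vertex 0.0 2.2 2.6
  endloop
 endfacet
 facet normal 0.937 -0.323 0.129
  outer loop
   vertex 5.3 0.4 2.3
   vertex 5.9 2.9 4.2
   vertex 4.9 0.0 4.2
  endloop
 endfacet
 facet normal -0.282 0.480 0.830
  outer loop
   vertex 5.4 5.2 2.7
   vertex 0.0 2.2 2.6
   vertex 5.9 2.9 4.2
  endloop
 endfacet
 facet normal -0.426 0.750 0.506
  outer loop
   vertex 5.4 5.2 2.7
   vertex 2.2 5.0 0.3
   vertex 0.0 2.2 2.6
  endloop
 endfacet
 facet normal 0.951 0.006 -0.308
  outer loop
   vertex 5.4 5.2 2.7
   vertex 5.9 2.9 4.2
   vertex 5.3 0.4 2.3
  endloop
 endfacet
 facet normal -0.233 -0.501 -0.833
  outer loop
   vertex 2.0 2.6 1.8
   vertex 0.0 2.2 2.6
   vertex 2.2 5.0 0.3
  endloop
 endfacet
 facet normal -0.224 -0.523 -0.822
  outer loop
   vertex 2.0 2.6 1.8
   vertex 5.3 0.4 2.3
   vertex 0.0 2.2 2.6
  endloop
 endfacet
 facet normal -0.210 -0.506 -0.837
  outer loop
   vertex 2.0 2.6 1.8
   vertex 2.2 5.0 0.3
   vertex 5.3 0.4 2.3
  endloop
 endfacet
 facet normal 0.075 -0.355 -0.932
  outer loop
   vertex 4.1 3.3 1.1
   vertex 5.3 0.4 2.3
   vertex 2.2 5.0 0.3
  endloop
 endfacet
 facet normal 0.567 0.268 -0.779
  outer loop
   vertex 4.1 3.3 1.1
   vertex 2.2 5.0 0.3
   vertex 5.4 5.2 2.7
  endloop
 endfacet
 facet normal 0.752 0.039 -0.658
  outer loop
   vertex 4.1 3.3 1.1
   vertex 5.4 5.2 2.7
   vertex 5.3 0.4 2.3
  endloop
 endfacet
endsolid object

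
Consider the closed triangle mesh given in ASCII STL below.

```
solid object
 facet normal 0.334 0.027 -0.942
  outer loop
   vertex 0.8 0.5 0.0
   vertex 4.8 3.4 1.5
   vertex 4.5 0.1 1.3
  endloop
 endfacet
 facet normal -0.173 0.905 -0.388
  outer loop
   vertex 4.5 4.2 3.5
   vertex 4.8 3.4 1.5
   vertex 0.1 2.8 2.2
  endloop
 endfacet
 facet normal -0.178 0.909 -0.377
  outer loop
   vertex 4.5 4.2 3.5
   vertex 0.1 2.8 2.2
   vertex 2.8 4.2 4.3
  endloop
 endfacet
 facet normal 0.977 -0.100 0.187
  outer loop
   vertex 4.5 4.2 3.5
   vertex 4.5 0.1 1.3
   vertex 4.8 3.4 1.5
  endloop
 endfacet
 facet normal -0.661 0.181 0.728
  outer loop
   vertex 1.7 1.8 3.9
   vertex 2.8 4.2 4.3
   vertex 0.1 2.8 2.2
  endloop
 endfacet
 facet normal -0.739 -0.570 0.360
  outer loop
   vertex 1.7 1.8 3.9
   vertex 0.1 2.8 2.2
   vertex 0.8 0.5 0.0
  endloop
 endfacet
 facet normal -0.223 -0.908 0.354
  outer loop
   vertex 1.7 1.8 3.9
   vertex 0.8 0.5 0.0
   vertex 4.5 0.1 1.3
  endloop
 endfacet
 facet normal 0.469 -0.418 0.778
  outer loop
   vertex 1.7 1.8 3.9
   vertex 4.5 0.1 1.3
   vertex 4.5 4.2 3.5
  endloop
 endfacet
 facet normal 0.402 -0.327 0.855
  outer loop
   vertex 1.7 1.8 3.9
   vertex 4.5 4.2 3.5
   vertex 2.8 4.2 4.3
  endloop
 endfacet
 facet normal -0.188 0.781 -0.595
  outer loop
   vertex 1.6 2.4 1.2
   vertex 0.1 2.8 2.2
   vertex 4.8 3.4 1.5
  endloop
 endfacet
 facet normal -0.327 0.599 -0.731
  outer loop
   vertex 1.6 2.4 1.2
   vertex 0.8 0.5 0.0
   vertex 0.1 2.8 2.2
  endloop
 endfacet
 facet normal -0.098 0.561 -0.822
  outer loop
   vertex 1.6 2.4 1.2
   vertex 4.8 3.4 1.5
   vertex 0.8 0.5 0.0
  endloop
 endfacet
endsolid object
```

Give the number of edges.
18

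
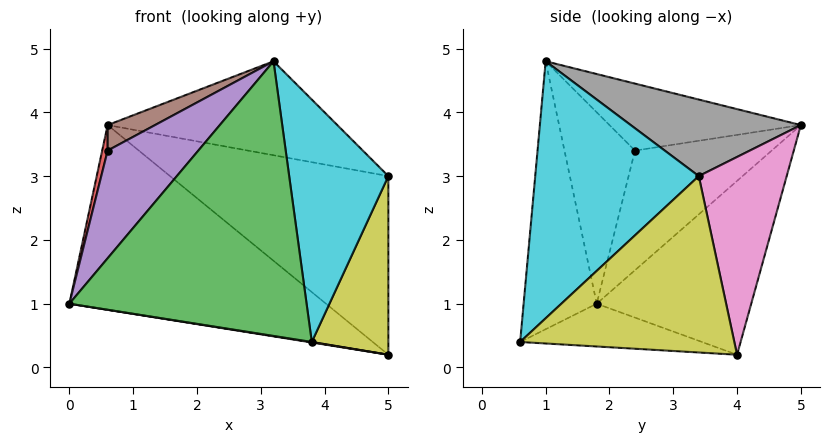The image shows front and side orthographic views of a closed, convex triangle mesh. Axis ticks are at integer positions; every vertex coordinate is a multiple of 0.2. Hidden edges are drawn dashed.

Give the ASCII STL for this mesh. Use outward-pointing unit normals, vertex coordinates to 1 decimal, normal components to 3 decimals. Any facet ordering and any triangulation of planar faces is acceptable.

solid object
 facet normal -0.389 0.647 -0.656
  outer loop
   vertex 0.6 5.0 3.8
   vertex 5.0 4.0 0.2
   vertex 0.0 1.8 1.0
  endloop
 endfacet
 facet normal -0.157 -0.003 -0.988
  outer loop
   vertex 3.8 0.6 0.4
   vertex 0.0 1.8 1.0
   vertex 5.0 4.0 0.2
  endloop
 endfacet
 facet normal -0.294 -0.955 0.047
  outer loop
   vertex 3.8 0.6 0.4
   vertex 3.2 1.0 4.8
   vertex 0.0 1.8 1.0
  endloop
 endfacet
 facet normal -0.967 -0.039 0.251
  outer loop
   vertex 0.6 2.4 3.4
   vertex 0.6 5.0 3.8
   vertex 0.0 1.8 1.0
  endloop
 endfacet
 facet normal -0.579 -0.745 0.331
  outer loop
   vertex 0.6 2.4 3.4
   vertex 0.0 1.8 1.0
   vertex 3.2 1.0 4.8
  endloop
 endfacet
 facet normal -0.523 -0.130 0.842
  outer loop
   vertex 0.6 2.4 3.4
   vertex 3.2 1.0 4.8
   vertex 0.6 5.0 3.8
  endloop
 endfacet
 facet normal 0.366 0.910 0.195
  outer loop
   vertex 5.0 3.4 3.0
   vertex 5.0 4.0 0.2
   vertex 0.6 5.0 3.8
  endloop
 endfacet
 facet normal 0.306 0.413 0.857
  outer loop
   vertex 5.0 3.4 3.0
   vertex 0.6 5.0 3.8
   vertex 3.2 1.0 4.8
  endloop
 endfacet
 facet normal 0.939 -0.336 -0.072
  outer loop
   vertex 5.0 3.4 3.0
   vertex 3.8 0.6 0.4
   vertex 5.0 4.0 0.2
  endloop
 endfacet
 facet normal 0.844 -0.512 0.162
  outer loop
   vertex 5.0 3.4 3.0
   vertex 3.2 1.0 4.8
   vertex 3.8 0.6 0.4
  endloop
 endfacet
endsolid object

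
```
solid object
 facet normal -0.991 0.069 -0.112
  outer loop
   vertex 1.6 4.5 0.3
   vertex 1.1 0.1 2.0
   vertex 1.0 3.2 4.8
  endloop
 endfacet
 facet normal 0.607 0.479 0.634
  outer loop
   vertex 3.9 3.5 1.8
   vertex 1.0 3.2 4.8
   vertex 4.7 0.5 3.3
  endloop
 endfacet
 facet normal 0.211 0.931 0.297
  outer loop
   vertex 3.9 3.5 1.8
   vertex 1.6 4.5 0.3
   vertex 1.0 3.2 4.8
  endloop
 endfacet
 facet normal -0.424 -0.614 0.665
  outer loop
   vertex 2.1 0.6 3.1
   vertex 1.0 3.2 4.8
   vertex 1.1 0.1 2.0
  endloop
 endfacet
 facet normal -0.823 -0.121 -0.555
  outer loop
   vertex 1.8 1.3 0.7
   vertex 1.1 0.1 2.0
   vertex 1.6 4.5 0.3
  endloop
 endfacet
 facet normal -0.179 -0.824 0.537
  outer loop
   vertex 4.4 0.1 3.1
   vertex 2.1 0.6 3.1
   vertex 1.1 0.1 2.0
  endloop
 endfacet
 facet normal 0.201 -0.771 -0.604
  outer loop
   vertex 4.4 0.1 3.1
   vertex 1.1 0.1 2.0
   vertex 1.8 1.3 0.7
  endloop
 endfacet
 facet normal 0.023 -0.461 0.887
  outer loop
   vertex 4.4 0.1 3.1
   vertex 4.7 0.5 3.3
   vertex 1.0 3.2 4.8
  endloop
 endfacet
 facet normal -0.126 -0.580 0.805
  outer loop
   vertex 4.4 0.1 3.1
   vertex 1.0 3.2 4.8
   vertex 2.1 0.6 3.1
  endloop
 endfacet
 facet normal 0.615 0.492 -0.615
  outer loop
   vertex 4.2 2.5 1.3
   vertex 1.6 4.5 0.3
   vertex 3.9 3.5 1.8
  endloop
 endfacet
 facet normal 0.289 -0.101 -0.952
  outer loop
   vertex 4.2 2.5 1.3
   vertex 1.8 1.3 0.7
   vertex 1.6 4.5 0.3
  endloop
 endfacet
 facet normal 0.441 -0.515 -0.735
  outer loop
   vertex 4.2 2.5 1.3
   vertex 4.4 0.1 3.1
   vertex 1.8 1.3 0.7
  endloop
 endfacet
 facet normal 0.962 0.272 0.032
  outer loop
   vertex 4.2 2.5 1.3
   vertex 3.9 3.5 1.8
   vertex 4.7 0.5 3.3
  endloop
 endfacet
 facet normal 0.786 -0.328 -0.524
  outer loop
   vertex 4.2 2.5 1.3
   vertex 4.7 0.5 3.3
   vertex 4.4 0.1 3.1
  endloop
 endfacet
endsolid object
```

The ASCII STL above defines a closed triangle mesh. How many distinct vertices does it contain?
9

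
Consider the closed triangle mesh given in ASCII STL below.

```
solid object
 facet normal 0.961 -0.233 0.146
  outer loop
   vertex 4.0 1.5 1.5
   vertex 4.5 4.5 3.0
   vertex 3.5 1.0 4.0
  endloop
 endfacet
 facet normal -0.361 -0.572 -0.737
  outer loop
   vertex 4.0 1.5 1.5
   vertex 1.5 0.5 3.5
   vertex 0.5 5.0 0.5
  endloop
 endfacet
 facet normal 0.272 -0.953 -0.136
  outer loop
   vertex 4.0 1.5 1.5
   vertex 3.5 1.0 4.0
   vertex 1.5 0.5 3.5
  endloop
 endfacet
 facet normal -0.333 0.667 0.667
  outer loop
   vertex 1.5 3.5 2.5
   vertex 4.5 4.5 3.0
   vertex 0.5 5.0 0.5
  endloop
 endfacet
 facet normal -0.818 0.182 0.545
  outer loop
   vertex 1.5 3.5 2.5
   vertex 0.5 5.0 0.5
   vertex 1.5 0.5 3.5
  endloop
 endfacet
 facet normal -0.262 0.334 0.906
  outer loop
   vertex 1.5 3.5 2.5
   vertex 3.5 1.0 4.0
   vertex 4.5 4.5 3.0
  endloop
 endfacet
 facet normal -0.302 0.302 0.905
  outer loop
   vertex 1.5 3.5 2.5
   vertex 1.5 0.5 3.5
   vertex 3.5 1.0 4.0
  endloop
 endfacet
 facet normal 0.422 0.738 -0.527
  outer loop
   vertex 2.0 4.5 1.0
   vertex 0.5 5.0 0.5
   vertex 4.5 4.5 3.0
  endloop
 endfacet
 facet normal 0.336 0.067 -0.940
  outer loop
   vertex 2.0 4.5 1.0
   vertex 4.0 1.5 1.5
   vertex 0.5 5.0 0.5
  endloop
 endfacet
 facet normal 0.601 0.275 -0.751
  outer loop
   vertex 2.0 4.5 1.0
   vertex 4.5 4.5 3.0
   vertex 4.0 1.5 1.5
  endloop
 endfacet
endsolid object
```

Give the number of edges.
15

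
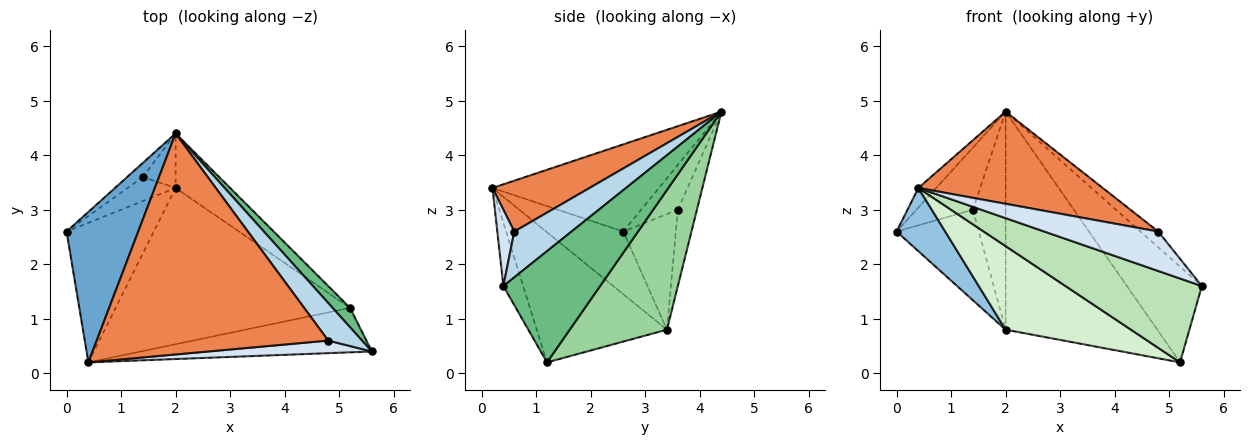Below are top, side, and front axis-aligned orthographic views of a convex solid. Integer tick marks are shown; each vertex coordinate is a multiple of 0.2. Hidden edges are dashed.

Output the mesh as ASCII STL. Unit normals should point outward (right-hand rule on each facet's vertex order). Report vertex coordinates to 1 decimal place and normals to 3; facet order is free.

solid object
 facet normal -0.770 0.083 0.633
  outer loop
   vertex 0.4 0.2 3.4
   vertex 2.0 4.4 4.8
   vertex 0.0 2.6 2.6
  endloop
 endfacet
 facet normal -0.548 -0.345 -0.762
  outer loop
   vertex 2.0 3.4 0.8
   vertex 0.4 0.2 3.4
   vertex 0.0 2.6 2.6
  endloop
 endfacet
 facet normal 0.781 0.242 0.576
  outer loop
   vertex 4.8 0.6 2.6
   vertex 5.6 0.4 1.6
   vertex 2.0 4.4 4.8
  endloop
 endfacet
 facet normal 0.140 -0.943 0.301
  outer loop
   vertex 4.8 0.6 2.6
   vertex 0.4 0.2 3.4
   vertex 5.6 0.4 1.6
  endloop
 endfacet
 facet normal 0.199 -0.377 0.905
  outer loop
   vertex 4.8 0.6 2.6
   vertex 2.0 4.4 4.8
   vertex 0.4 0.2 3.4
  endloop
 endfacet
 facet normal -0.535 0.824 -0.188
  outer loop
   vertex 1.4 3.6 3.0
   vertex 0.0 2.6 2.6
   vertex 2.0 4.4 4.8
  endloop
 endfacet
 facet normal -0.525 0.823 -0.218
  outer loop
   vertex 1.4 3.6 3.0
   vertex 2.0 3.4 0.8
   vertex 0.0 2.6 2.6
  endloop
 endfacet
 facet normal -0.493 0.844 -0.211
  outer loop
   vertex 1.4 3.6 3.0
   vertex 2.0 4.4 4.8
   vertex 2.0 3.4 0.8
  endloop
 endfacet
 facet normal 0.785 0.608 0.123
  outer loop
   vertex 5.2 1.2 0.2
   vertex 2.0 4.4 4.8
   vertex 5.6 0.4 1.6
  endloop
 endfacet
 facet normal 0.528 0.824 -0.206
  outer loop
   vertex 5.2 1.2 0.2
   vertex 2.0 3.4 0.8
   vertex 2.0 4.4 4.8
  endloop
 endfacet
 facet normal -0.127 -0.876 -0.464
  outer loop
   vertex 5.2 1.2 0.2
   vertex 5.6 0.4 1.6
   vertex 0.4 0.2 3.4
  endloop
 endfacet
 facet normal -0.440 -0.424 -0.792
  outer loop
   vertex 5.2 1.2 0.2
   vertex 0.4 0.2 3.4
   vertex 2.0 3.4 0.8
  endloop
 endfacet
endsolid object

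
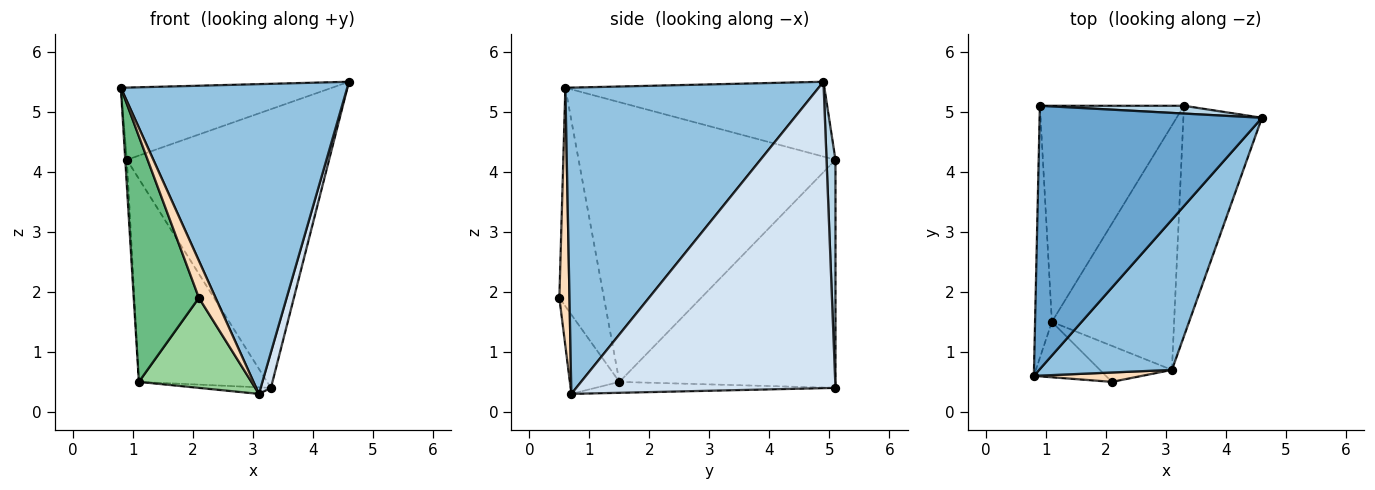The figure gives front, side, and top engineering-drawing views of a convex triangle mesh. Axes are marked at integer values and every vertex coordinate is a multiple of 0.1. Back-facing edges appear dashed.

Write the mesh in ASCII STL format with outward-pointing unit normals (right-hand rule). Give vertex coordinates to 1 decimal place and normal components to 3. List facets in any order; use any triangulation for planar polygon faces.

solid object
 facet normal -0.309 0.251 0.917
  outer loop
   vertex 0.9 5.1 4.2
   vertex 0.8 0.6 5.4
   vertex 4.6 4.9 5.5
  endloop
 endfacet
 facet normal 0.709 -0.634 0.308
  outer loop
   vertex 3.1 0.7 0.3
   vertex 4.6 4.9 5.5
   vertex 0.8 0.6 5.4
  endloop
 endfacet
 facet normal 0.044 0.999 0.028
  outer loop
   vertex 3.3 5.1 0.4
   vertex 0.9 5.1 4.2
   vertex 4.6 4.9 5.5
  endloop
 endfacet
 facet normal 0.968 -0.038 -0.248
  outer loop
   vertex 3.3 5.1 0.4
   vertex 4.6 4.9 5.5
   vertex 3.1 0.7 0.3
  endloop
 endfacet
 facet normal -0.998 0.006 -0.060
  outer loop
   vertex 1.1 1.5 0.5
   vertex 0.8 0.6 5.4
   vertex 0.9 5.1 4.2
  endloop
 endfacet
 facet normal -0.756 0.449 -0.477
  outer loop
   vertex 1.1 1.5 0.5
   vertex 0.9 5.1 4.2
   vertex 3.3 5.1 0.4
  endloop
 endfacet
 facet normal -0.089 0.027 -0.996
  outer loop
   vertex 1.1 1.5 0.5
   vertex 3.3 5.1 0.4
   vertex 3.1 0.7 0.3
  endloop
 endfacet
 facet normal 0.506 -0.836 0.212
  outer loop
   vertex 2.1 0.5 1.9
   vertex 3.1 0.7 0.3
   vertex 0.8 0.6 5.4
  endloop
 endfacet
 facet normal -0.555 -0.811 -0.183
  outer loop
   vertex 2.1 0.5 1.9
   vertex 0.8 0.6 5.4
   vertex 1.1 1.5 0.5
  endloop
 endfacet
 facet normal -0.378 -0.860 -0.344
  outer loop
   vertex 2.1 0.5 1.9
   vertex 1.1 1.5 0.5
   vertex 3.1 0.7 0.3
  endloop
 endfacet
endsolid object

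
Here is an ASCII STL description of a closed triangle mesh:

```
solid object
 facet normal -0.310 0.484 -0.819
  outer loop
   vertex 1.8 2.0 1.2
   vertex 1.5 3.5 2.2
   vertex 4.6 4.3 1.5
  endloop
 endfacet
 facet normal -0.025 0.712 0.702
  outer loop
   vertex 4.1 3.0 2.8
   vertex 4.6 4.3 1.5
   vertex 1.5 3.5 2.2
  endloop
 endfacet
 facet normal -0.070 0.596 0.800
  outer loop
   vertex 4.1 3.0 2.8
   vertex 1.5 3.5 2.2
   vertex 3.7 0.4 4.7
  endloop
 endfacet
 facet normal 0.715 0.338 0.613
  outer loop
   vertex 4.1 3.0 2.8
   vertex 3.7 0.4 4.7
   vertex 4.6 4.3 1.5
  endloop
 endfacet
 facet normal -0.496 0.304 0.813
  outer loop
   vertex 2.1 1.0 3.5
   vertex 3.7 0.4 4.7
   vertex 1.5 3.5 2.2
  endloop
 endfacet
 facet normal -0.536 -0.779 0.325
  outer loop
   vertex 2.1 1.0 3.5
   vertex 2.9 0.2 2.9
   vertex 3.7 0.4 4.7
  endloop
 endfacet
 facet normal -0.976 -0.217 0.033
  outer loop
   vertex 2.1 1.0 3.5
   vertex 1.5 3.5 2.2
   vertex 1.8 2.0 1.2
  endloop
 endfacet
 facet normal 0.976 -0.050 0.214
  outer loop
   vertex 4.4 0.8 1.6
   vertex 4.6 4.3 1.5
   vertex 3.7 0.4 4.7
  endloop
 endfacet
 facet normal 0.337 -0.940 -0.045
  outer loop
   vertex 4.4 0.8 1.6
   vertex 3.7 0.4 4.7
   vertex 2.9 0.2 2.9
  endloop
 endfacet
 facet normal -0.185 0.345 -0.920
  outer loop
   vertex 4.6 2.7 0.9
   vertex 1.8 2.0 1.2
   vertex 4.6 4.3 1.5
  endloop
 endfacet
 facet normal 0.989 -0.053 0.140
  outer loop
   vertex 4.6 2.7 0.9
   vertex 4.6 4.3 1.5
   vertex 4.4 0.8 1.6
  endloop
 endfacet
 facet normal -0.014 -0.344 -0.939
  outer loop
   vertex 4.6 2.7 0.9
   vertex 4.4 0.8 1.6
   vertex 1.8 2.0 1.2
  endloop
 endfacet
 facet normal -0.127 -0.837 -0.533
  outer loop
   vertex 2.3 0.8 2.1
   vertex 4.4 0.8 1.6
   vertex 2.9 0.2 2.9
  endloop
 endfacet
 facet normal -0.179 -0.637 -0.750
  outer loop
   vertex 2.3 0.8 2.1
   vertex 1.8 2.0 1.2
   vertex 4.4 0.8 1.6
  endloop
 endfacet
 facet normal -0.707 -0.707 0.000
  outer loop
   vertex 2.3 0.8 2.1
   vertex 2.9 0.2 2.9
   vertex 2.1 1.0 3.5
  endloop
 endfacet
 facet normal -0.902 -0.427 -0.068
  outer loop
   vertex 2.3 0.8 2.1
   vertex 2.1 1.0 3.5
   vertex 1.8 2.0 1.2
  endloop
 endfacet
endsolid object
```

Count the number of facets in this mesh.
16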